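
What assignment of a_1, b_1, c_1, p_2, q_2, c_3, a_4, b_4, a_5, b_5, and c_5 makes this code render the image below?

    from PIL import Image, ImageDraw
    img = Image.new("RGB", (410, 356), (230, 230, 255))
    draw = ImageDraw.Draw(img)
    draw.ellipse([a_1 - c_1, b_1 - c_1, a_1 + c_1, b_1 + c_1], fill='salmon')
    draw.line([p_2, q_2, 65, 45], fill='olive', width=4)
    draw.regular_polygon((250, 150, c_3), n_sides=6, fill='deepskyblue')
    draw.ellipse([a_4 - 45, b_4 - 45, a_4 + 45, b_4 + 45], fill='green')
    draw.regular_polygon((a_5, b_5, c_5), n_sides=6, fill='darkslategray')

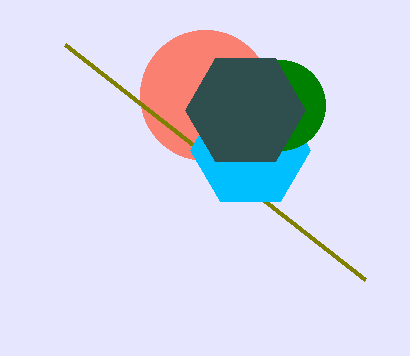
a_1 = 205, b_1 = 95, c_1 = 65, p_2 = 365, q_2 = 280, c_3 = 60, a_4 = 280, b_4 = 105, a_5 = 245, b_5 = 110, c_5 = 60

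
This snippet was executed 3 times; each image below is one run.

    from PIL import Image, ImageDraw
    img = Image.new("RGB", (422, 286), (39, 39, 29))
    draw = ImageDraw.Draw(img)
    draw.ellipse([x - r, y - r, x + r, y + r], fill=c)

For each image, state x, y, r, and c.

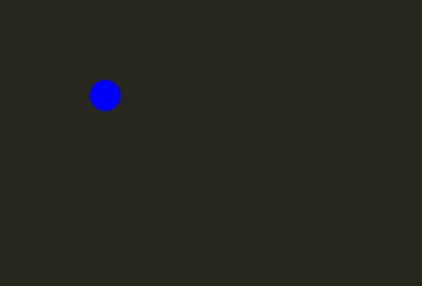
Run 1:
x = 105, y = 95, r = 15, c = 'blue'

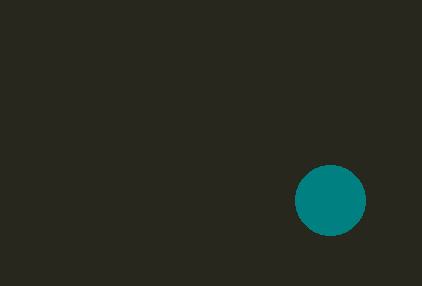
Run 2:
x = 330
y = 200
r = 35
c = 'teal'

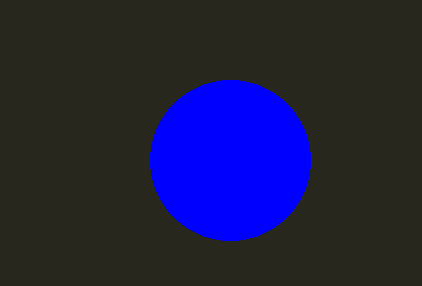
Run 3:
x = 230, y = 160, r = 80, c = 'blue'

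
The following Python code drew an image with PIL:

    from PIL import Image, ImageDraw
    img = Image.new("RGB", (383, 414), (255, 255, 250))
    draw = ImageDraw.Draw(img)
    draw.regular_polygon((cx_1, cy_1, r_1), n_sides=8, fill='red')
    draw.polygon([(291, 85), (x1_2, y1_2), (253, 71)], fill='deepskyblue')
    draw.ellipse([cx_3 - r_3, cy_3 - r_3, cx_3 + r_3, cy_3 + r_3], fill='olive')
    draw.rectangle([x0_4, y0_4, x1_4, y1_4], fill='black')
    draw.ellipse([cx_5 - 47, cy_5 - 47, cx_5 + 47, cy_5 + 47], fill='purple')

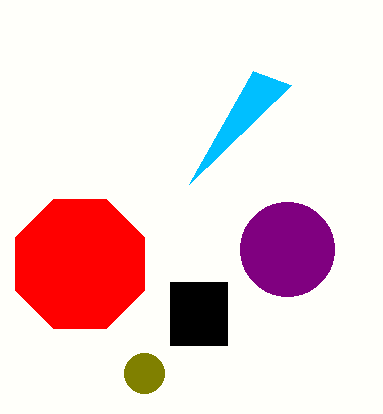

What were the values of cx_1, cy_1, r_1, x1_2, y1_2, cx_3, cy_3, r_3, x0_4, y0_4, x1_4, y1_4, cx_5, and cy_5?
cx_1 = 80, cy_1 = 264, r_1 = 70, x1_2 = 189, y1_2 = 184, cx_3 = 144, cy_3 = 373, r_3 = 20, x0_4 = 170, y0_4 = 282, x1_4 = 227, y1_4 = 345, cx_5 = 287, cy_5 = 249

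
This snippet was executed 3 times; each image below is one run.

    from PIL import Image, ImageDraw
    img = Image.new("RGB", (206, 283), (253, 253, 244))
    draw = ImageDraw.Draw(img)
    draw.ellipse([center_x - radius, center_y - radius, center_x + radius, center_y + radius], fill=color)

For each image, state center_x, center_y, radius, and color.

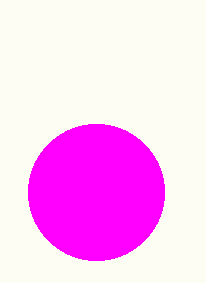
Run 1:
center_x = 96; center_y = 192; radius = 68; color = 'magenta'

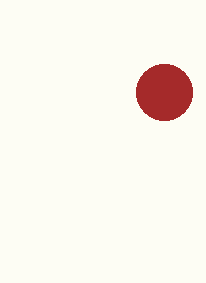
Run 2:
center_x = 164, center_y = 92, radius = 28, color = 'brown'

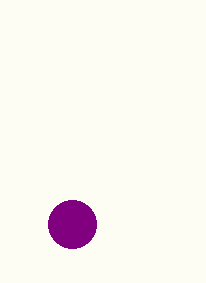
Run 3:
center_x = 72; center_y = 224; radius = 24; color = 'purple'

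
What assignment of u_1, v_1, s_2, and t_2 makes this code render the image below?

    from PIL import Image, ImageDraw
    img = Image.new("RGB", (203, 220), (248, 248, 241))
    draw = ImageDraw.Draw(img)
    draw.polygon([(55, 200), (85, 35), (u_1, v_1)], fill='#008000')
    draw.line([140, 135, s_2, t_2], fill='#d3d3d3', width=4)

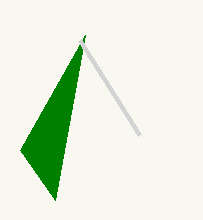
u_1 = 20
v_1 = 150
s_2 = 80
t_2 = 40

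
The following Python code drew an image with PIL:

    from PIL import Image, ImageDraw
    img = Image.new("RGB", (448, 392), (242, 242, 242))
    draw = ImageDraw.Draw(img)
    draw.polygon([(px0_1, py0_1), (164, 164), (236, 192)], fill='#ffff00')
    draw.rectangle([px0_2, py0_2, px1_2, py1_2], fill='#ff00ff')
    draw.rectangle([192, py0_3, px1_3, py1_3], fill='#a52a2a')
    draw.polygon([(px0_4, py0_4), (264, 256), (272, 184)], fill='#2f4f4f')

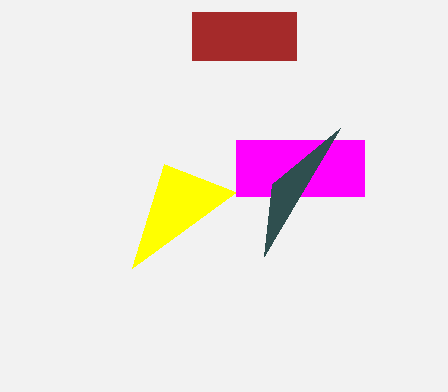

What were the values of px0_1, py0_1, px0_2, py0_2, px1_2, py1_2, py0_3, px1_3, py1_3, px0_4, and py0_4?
px0_1 = 132; py0_1 = 268; px0_2 = 236; py0_2 = 140; px1_2 = 364; py1_2 = 196; py0_3 = 12; px1_3 = 296; py1_3 = 60; px0_4 = 340; py0_4 = 128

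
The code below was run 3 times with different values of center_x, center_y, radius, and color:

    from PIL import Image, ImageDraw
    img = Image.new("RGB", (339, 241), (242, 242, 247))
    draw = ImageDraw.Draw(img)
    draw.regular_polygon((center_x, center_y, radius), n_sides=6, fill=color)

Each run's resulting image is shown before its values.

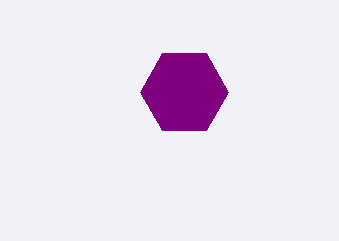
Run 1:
center_x = 184, center_y = 92, radius = 44, color = 'purple'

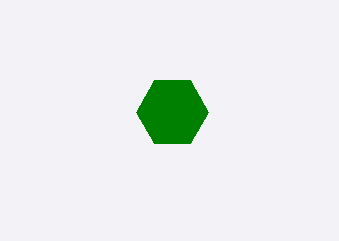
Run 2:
center_x = 172
center_y = 112
radius = 36
color = 'green'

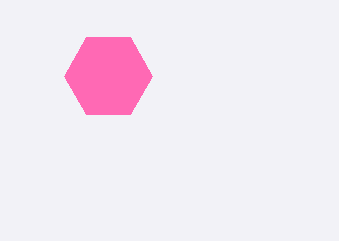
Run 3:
center_x = 108; center_y = 76; radius = 44; color = 'hotpink'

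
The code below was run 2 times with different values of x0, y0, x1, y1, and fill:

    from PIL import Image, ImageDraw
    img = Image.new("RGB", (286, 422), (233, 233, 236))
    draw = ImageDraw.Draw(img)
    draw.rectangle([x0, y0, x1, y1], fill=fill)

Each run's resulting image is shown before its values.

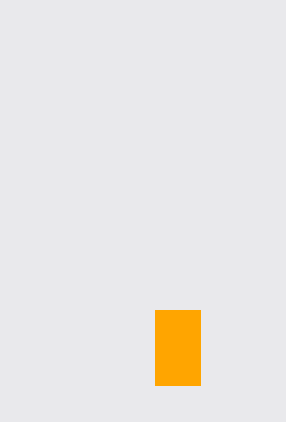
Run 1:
x0 = 155
y0 = 310
x1 = 200
y1 = 385
fill = 'orange'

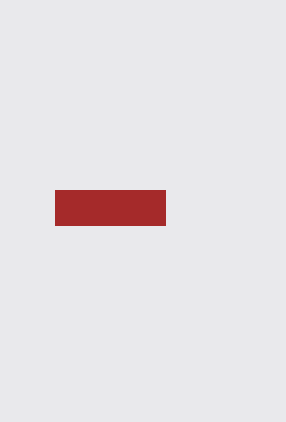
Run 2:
x0 = 55
y0 = 190
x1 = 165
y1 = 225
fill = 'brown'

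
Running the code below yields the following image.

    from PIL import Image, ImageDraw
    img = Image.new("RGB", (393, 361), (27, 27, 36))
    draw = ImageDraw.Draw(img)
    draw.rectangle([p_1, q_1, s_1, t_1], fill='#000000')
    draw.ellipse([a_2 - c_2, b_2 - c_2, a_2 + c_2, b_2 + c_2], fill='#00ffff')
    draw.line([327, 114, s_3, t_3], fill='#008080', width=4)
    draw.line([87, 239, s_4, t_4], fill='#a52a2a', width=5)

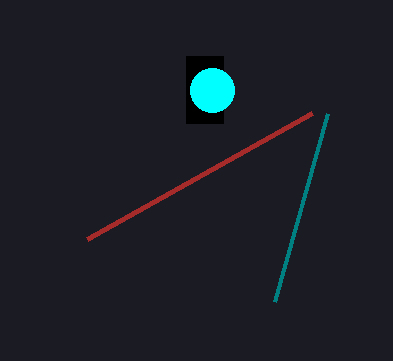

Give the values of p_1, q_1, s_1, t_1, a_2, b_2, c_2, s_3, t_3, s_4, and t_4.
p_1 = 186
q_1 = 56
s_1 = 223
t_1 = 123
a_2 = 212
b_2 = 90
c_2 = 22
s_3 = 274
t_3 = 302
s_4 = 312
t_4 = 113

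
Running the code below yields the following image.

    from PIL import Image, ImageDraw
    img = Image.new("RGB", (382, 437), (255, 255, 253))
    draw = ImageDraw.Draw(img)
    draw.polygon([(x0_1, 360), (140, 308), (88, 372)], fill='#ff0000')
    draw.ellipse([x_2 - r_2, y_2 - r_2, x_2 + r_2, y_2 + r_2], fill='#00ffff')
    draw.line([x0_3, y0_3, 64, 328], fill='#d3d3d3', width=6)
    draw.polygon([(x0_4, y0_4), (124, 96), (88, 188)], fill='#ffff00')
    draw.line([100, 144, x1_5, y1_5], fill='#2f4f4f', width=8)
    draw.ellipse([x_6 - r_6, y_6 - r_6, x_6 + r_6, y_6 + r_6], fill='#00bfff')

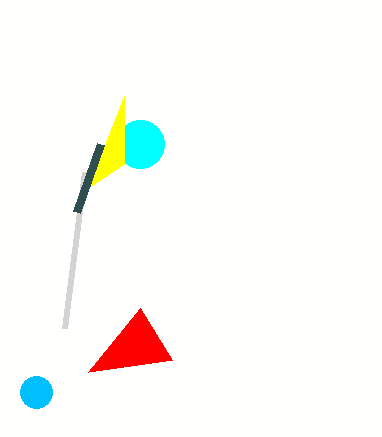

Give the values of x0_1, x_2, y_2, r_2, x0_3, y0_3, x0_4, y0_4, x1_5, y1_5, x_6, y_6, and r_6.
x0_1 = 172, x_2 = 140, y_2 = 144, r_2 = 24, x0_3 = 84, y0_3 = 172, x0_4 = 124, y0_4 = 164, x1_5 = 76, y1_5 = 212, x_6 = 36, y_6 = 392, r_6 = 16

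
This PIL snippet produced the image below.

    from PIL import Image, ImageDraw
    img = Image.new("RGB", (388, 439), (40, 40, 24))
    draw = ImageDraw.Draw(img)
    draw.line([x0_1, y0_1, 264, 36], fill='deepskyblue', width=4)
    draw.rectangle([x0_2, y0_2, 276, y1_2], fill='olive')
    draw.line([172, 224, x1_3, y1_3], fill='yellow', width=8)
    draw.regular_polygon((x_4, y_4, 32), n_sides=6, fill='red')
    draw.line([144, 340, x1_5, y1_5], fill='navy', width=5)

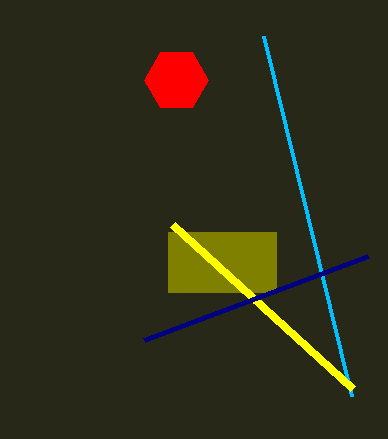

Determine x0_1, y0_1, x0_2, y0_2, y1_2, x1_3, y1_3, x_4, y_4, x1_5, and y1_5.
x0_1 = 352; y0_1 = 396; x0_2 = 168; y0_2 = 232; y1_2 = 292; x1_3 = 352; y1_3 = 388; x_4 = 176; y_4 = 80; x1_5 = 368; y1_5 = 256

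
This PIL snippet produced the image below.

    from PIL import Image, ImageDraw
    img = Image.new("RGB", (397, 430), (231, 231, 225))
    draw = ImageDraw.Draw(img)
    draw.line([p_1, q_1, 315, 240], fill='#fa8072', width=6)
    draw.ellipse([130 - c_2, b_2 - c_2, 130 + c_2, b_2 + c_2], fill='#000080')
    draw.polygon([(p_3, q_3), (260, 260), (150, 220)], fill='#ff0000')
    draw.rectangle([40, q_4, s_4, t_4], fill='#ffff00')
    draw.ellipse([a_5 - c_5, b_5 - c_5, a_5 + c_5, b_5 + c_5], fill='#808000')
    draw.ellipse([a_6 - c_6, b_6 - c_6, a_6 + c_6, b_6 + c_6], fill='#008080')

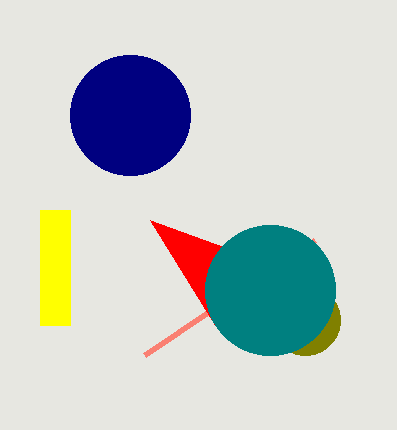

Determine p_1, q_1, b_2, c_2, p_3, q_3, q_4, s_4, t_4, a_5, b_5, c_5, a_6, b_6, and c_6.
p_1 = 145
q_1 = 355
b_2 = 115
c_2 = 60
p_3 = 215
q_3 = 325
q_4 = 210
s_4 = 70
t_4 = 325
a_5 = 305
b_5 = 320
c_5 = 35
a_6 = 270
b_6 = 290
c_6 = 65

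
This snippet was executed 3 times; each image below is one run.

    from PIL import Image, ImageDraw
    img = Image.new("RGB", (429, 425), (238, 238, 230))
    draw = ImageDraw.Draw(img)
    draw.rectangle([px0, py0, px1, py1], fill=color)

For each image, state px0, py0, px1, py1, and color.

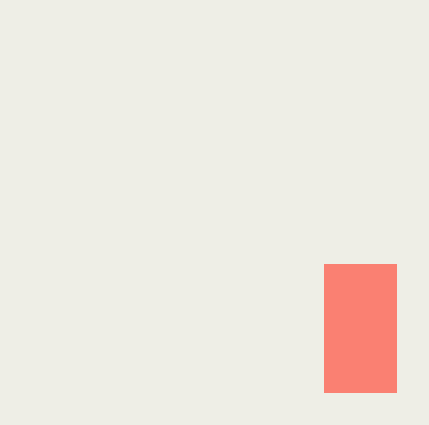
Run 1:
px0 = 324; py0 = 264; px1 = 396; py1 = 392; color = 'salmon'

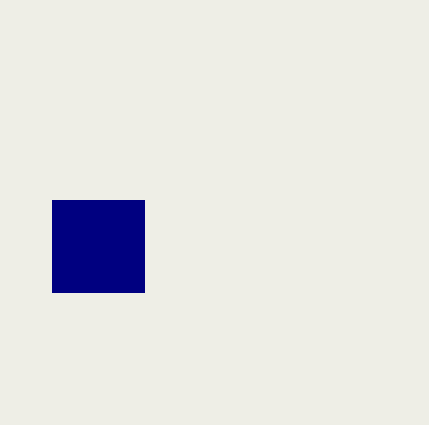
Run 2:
px0 = 52, py0 = 200, px1 = 144, py1 = 292, color = 'navy'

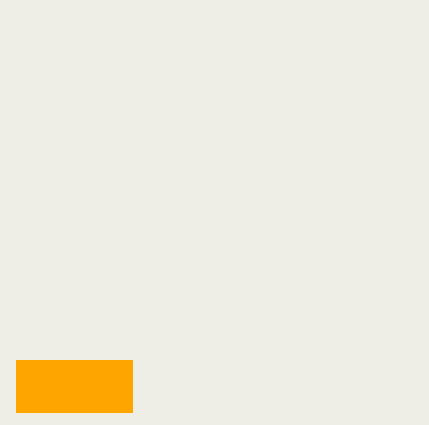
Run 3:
px0 = 16; py0 = 360; px1 = 132; py1 = 412; color = 'orange'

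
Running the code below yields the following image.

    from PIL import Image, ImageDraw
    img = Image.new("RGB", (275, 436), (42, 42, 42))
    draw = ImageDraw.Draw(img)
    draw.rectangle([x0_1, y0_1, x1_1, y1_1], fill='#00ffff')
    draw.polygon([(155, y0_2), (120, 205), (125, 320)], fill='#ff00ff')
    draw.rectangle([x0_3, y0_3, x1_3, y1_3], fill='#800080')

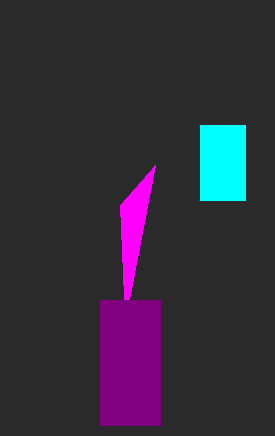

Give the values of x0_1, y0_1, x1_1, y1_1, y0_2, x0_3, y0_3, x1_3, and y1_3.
x0_1 = 200; y0_1 = 125; x1_1 = 245; y1_1 = 200; y0_2 = 165; x0_3 = 100; y0_3 = 300; x1_3 = 160; y1_3 = 425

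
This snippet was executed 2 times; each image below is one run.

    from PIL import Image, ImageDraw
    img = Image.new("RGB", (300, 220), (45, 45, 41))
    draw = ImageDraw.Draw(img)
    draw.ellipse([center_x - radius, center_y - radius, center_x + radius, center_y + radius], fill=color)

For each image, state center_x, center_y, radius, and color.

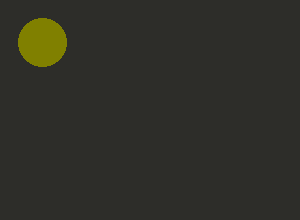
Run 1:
center_x = 42, center_y = 42, radius = 24, color = 'olive'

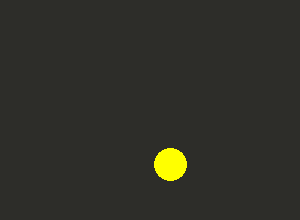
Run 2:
center_x = 170
center_y = 164
radius = 16
color = 'yellow'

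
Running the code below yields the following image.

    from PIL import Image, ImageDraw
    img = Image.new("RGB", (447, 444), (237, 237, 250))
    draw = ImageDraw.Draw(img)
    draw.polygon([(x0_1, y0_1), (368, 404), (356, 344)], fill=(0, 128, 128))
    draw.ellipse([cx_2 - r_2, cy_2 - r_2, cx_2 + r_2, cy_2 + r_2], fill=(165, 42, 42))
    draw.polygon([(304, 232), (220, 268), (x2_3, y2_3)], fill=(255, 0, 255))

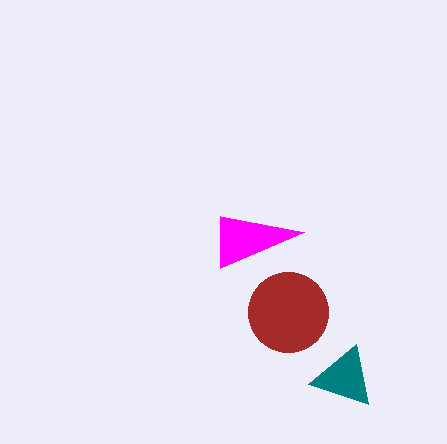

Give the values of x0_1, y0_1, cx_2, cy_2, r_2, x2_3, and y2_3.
x0_1 = 308
y0_1 = 384
cx_2 = 288
cy_2 = 312
r_2 = 40
x2_3 = 220
y2_3 = 216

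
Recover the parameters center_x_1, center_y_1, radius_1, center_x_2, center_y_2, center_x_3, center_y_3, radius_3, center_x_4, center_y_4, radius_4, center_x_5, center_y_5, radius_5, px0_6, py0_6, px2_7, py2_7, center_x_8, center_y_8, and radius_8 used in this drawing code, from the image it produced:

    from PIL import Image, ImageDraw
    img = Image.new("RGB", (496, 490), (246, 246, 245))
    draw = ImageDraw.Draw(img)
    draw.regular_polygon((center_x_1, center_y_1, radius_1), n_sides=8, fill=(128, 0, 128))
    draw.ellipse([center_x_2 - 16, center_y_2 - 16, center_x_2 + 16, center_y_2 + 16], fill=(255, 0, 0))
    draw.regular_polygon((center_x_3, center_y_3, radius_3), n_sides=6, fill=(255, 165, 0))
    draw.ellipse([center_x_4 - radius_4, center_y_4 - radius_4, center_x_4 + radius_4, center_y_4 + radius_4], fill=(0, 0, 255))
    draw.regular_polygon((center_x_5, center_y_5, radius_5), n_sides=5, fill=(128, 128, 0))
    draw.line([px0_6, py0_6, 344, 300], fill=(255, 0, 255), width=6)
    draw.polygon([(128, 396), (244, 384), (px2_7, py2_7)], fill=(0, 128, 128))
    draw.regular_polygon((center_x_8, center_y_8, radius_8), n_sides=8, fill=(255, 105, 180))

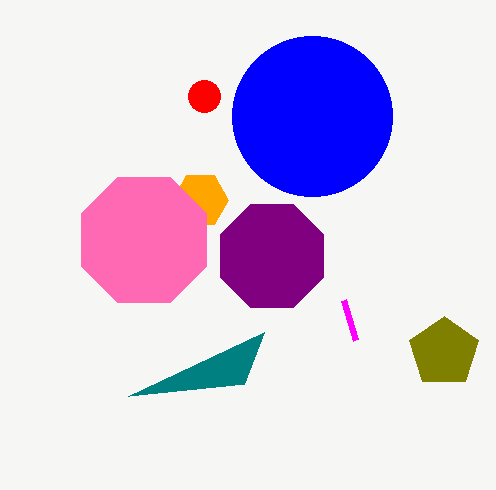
center_x_1 = 272, center_y_1 = 256, radius_1 = 56, center_x_2 = 204, center_y_2 = 96, center_x_3 = 200, center_y_3 = 200, radius_3 = 28, center_x_4 = 312, center_y_4 = 116, radius_4 = 80, center_x_5 = 444, center_y_5 = 352, radius_5 = 36, px0_6 = 356, py0_6 = 340, px2_7 = 264, py2_7 = 332, center_x_8 = 144, center_y_8 = 240, radius_8 = 68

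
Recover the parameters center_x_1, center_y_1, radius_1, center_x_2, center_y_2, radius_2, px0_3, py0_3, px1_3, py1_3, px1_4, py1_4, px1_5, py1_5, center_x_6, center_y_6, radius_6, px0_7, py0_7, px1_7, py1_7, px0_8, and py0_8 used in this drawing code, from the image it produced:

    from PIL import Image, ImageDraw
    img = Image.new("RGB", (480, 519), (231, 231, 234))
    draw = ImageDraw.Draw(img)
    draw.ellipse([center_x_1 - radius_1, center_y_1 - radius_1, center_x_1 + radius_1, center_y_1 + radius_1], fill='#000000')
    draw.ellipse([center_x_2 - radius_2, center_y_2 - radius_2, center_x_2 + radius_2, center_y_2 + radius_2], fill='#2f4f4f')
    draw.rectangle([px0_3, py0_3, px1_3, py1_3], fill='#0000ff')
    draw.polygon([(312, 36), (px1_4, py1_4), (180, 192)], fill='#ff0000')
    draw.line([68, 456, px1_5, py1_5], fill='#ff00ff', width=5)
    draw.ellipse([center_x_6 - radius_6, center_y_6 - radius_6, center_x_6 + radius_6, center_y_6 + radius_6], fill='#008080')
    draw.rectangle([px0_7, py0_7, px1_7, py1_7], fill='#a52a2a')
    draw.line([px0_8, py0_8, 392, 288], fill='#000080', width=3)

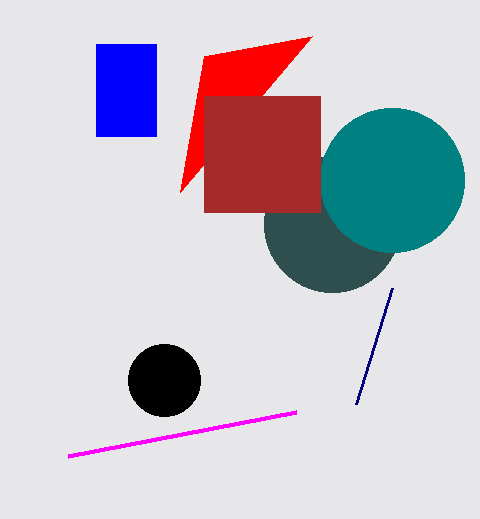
center_x_1 = 164
center_y_1 = 380
radius_1 = 36
center_x_2 = 332
center_y_2 = 224
radius_2 = 68
px0_3 = 96
py0_3 = 44
px1_3 = 156
py1_3 = 136
px1_4 = 204
py1_4 = 56
px1_5 = 296
py1_5 = 412
center_x_6 = 392
center_y_6 = 180
radius_6 = 72
px0_7 = 204
py0_7 = 96
px1_7 = 320
py1_7 = 212
px0_8 = 356
py0_8 = 404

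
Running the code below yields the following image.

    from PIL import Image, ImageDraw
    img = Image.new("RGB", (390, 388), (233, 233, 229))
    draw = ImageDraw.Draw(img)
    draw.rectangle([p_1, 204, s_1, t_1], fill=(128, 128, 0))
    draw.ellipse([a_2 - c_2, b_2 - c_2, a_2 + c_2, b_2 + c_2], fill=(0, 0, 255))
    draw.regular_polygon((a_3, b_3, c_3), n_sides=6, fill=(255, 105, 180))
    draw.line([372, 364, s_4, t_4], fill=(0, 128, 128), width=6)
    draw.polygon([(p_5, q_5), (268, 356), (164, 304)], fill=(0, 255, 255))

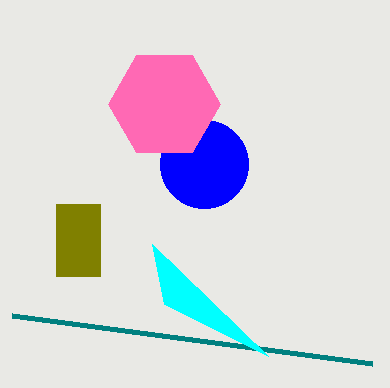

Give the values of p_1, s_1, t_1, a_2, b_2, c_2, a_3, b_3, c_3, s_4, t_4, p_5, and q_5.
p_1 = 56; s_1 = 100; t_1 = 276; a_2 = 204; b_2 = 164; c_2 = 44; a_3 = 164; b_3 = 104; c_3 = 56; s_4 = 12; t_4 = 316; p_5 = 152; q_5 = 244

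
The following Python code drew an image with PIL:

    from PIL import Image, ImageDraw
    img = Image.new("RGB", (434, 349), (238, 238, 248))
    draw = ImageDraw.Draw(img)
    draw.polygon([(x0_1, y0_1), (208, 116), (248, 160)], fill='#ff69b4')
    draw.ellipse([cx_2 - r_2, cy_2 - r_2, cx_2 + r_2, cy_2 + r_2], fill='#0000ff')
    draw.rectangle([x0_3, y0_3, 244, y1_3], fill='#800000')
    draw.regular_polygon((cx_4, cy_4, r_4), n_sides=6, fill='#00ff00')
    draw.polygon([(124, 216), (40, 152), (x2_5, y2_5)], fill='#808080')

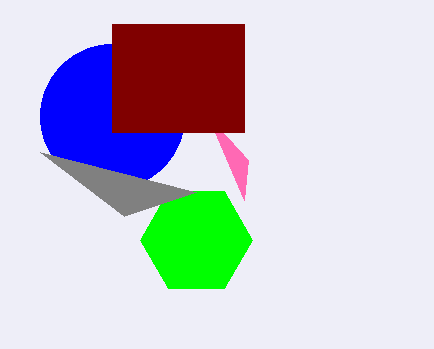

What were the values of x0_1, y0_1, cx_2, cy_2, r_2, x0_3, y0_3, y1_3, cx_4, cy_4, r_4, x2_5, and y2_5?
x0_1 = 244
y0_1 = 200
cx_2 = 112
cy_2 = 116
r_2 = 72
x0_3 = 112
y0_3 = 24
y1_3 = 132
cx_4 = 196
cy_4 = 240
r_4 = 56
x2_5 = 196
y2_5 = 192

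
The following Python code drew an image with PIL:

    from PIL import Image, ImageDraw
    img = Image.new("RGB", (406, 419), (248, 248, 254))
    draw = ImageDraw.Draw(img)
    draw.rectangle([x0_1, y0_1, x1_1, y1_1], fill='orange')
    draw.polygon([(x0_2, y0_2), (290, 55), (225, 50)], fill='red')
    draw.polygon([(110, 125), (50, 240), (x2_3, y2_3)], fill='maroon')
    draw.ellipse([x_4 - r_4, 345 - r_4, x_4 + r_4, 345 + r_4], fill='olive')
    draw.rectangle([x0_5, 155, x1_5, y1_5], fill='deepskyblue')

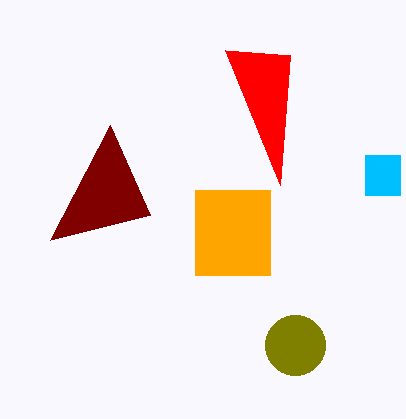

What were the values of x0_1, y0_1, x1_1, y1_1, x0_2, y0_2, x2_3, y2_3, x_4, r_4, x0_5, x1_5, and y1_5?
x0_1 = 195, y0_1 = 190, x1_1 = 270, y1_1 = 275, x0_2 = 280, y0_2 = 185, x2_3 = 150, y2_3 = 215, x_4 = 295, r_4 = 30, x0_5 = 365, x1_5 = 400, y1_5 = 195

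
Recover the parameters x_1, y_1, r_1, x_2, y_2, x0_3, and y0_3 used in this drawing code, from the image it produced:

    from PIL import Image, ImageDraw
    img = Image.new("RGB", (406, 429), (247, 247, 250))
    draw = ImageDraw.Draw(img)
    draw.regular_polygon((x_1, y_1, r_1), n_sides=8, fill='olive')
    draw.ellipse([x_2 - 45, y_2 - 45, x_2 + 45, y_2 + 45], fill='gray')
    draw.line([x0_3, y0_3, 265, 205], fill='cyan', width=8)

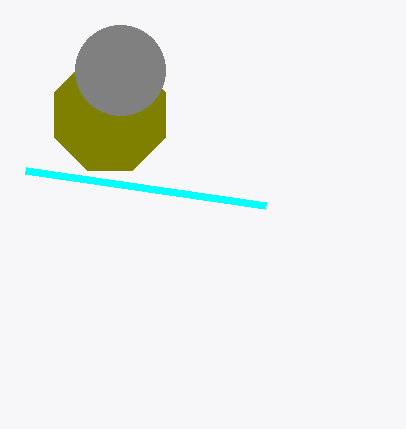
x_1 = 110
y_1 = 115
r_1 = 60
x_2 = 120
y_2 = 70
x0_3 = 25
y0_3 = 170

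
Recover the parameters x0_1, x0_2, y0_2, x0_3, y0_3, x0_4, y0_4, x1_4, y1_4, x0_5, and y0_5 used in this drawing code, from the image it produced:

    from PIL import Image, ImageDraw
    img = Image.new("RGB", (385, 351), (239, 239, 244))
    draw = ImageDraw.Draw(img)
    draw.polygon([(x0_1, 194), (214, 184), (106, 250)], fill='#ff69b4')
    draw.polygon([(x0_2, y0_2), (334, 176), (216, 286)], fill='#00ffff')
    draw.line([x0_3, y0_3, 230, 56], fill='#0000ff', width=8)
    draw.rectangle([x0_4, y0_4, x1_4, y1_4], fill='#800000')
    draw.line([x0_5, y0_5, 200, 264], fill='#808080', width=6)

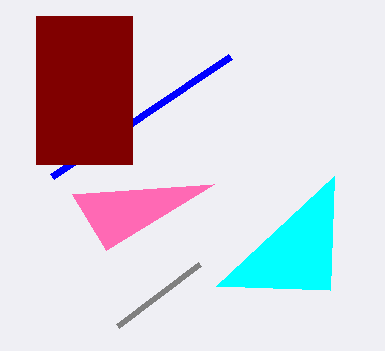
x0_1 = 72, x0_2 = 330, y0_2 = 290, x0_3 = 52, y0_3 = 176, x0_4 = 36, y0_4 = 16, x1_4 = 132, y1_4 = 164, x0_5 = 118, y0_5 = 326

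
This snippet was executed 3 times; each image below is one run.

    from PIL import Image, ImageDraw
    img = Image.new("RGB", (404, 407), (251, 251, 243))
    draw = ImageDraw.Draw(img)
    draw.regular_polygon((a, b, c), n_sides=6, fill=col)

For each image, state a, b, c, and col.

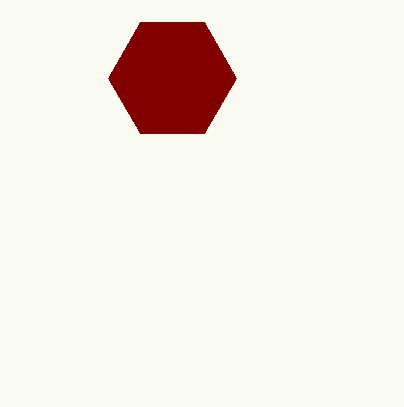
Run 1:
a = 172
b = 78
c = 64
col = 'maroon'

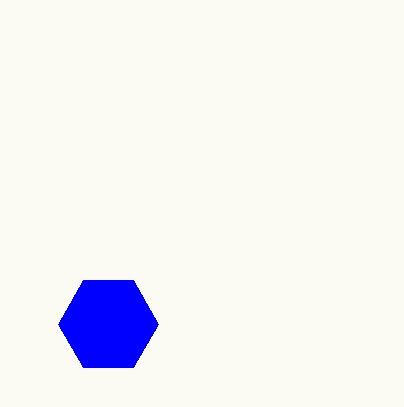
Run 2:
a = 108
b = 324
c = 50
col = 'blue'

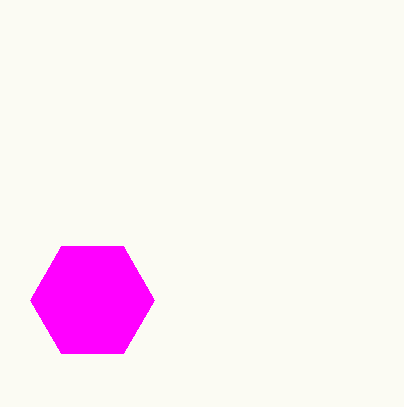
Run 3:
a = 92
b = 300
c = 62
col = 'magenta'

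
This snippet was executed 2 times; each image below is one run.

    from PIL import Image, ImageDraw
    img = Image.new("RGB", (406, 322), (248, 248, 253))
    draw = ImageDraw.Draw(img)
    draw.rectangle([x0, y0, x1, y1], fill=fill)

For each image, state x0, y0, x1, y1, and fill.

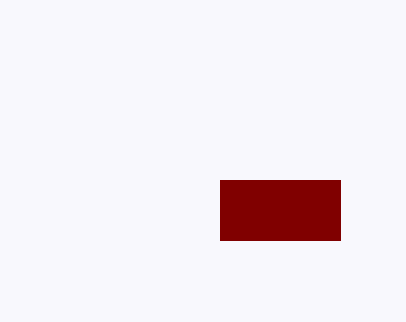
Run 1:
x0 = 220
y0 = 180
x1 = 340
y1 = 240
fill = 'maroon'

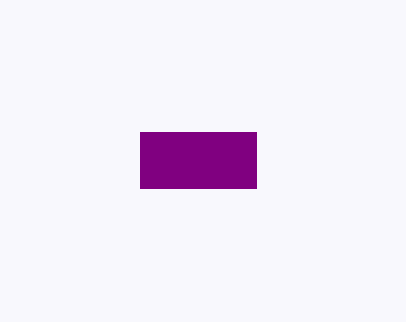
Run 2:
x0 = 140; y0 = 132; x1 = 256; y1 = 188; fill = 'purple'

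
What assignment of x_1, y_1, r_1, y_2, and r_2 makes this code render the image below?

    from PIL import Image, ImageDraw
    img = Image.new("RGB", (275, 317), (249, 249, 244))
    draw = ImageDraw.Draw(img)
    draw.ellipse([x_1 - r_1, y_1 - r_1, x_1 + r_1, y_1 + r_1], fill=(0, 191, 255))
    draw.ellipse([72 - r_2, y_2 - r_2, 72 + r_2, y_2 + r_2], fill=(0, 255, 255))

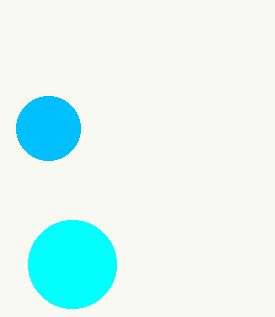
x_1 = 48; y_1 = 128; r_1 = 32; y_2 = 264; r_2 = 44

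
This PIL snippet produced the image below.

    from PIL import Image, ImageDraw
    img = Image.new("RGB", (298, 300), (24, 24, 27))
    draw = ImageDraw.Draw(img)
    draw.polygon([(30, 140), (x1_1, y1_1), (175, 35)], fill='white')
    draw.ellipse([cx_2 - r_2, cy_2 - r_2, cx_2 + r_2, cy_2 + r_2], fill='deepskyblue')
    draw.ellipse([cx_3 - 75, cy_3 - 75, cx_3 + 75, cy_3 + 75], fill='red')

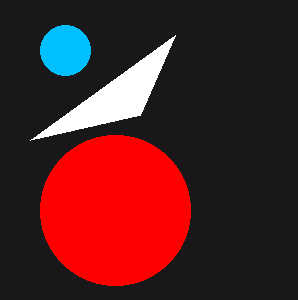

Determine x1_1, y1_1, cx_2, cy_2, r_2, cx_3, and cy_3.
x1_1 = 140; y1_1 = 115; cx_2 = 65; cy_2 = 50; r_2 = 25; cx_3 = 115; cy_3 = 210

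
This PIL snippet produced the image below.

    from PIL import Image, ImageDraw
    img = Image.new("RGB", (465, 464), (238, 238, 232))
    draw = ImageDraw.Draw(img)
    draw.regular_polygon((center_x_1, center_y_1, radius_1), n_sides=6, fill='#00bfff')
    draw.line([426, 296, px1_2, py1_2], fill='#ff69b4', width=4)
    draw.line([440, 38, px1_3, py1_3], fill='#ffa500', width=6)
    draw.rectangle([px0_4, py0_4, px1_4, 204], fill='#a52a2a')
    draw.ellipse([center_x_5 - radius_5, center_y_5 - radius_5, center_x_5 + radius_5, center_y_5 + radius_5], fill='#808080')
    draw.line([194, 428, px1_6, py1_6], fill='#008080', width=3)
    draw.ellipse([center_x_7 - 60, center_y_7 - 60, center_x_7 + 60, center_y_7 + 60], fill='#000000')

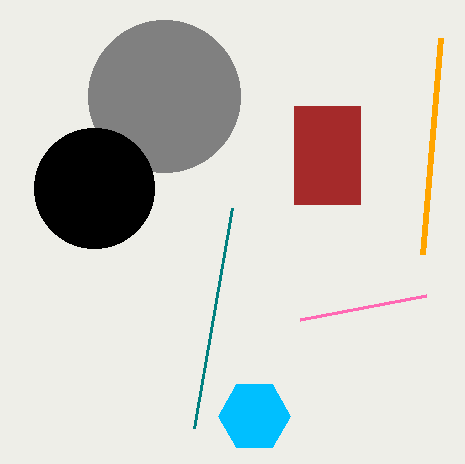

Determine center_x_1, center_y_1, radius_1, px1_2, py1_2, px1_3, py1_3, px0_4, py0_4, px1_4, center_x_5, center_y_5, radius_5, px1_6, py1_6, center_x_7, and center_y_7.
center_x_1 = 254; center_y_1 = 416; radius_1 = 36; px1_2 = 300; py1_2 = 320; px1_3 = 422; py1_3 = 254; px0_4 = 294; py0_4 = 106; px1_4 = 360; center_x_5 = 164; center_y_5 = 96; radius_5 = 76; px1_6 = 232; py1_6 = 208; center_x_7 = 94; center_y_7 = 188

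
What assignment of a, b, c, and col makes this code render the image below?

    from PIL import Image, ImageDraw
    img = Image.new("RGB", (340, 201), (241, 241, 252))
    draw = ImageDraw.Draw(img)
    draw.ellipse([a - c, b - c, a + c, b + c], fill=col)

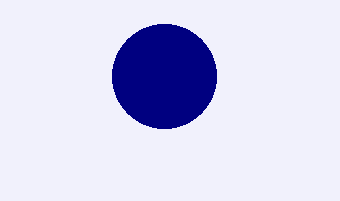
a = 164; b = 76; c = 52; col = 'navy'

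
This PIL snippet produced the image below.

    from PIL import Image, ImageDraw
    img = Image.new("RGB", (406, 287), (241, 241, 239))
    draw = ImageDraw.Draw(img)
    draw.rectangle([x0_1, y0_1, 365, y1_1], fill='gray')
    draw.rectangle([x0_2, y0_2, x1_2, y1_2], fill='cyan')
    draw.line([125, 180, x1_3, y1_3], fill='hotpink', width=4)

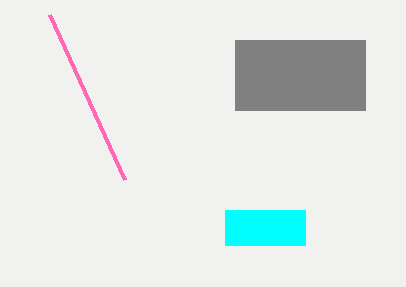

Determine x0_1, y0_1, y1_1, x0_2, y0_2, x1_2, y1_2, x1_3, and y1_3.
x0_1 = 235
y0_1 = 40
y1_1 = 110
x0_2 = 225
y0_2 = 210
x1_2 = 305
y1_2 = 245
x1_3 = 50
y1_3 = 15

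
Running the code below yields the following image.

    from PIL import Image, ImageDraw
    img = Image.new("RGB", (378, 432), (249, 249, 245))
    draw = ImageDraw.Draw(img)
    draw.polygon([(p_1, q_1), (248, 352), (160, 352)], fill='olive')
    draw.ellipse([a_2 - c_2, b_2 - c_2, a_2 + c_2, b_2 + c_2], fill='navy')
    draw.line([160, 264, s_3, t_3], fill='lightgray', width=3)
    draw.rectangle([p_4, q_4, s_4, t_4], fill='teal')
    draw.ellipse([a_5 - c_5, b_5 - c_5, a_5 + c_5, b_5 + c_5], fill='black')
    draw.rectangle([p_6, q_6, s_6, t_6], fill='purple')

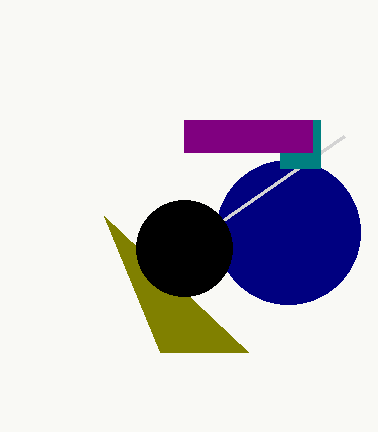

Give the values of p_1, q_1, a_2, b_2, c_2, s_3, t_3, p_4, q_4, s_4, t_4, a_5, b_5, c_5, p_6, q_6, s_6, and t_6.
p_1 = 104
q_1 = 216
a_2 = 288
b_2 = 232
c_2 = 72
s_3 = 344
t_3 = 136
p_4 = 280
q_4 = 120
s_4 = 320
t_4 = 168
a_5 = 184
b_5 = 248
c_5 = 48
p_6 = 184
q_6 = 120
s_6 = 312
t_6 = 152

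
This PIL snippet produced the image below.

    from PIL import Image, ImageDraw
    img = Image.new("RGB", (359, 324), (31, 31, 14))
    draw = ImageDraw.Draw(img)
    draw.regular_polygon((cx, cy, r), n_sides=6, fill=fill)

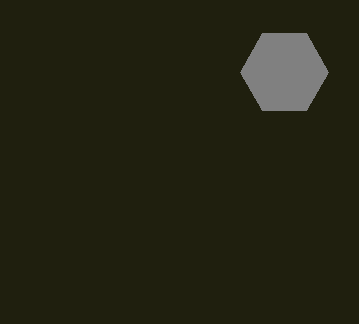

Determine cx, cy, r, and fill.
cx = 284, cy = 72, r = 44, fill = 'gray'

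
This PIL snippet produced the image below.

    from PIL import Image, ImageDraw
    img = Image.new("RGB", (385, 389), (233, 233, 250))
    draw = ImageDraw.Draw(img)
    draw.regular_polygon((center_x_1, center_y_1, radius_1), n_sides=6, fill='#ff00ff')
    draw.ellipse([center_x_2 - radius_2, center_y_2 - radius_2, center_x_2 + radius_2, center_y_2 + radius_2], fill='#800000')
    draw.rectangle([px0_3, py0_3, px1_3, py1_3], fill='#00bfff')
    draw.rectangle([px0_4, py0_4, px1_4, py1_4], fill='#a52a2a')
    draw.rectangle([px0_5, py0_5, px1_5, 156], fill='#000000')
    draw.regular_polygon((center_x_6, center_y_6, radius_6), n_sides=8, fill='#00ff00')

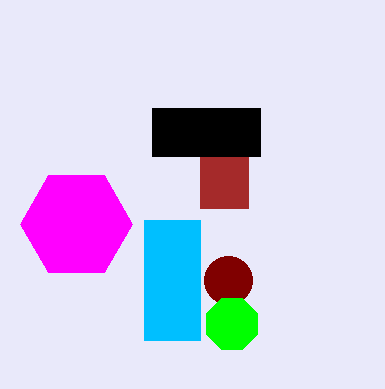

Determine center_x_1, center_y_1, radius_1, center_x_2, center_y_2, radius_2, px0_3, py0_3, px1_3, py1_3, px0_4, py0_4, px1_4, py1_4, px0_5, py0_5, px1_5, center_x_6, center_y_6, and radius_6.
center_x_1 = 76; center_y_1 = 224; radius_1 = 56; center_x_2 = 228; center_y_2 = 280; radius_2 = 24; px0_3 = 144; py0_3 = 220; px1_3 = 200; py1_3 = 340; px0_4 = 200; py0_4 = 108; px1_4 = 248; py1_4 = 208; px0_5 = 152; py0_5 = 108; px1_5 = 260; center_x_6 = 232; center_y_6 = 324; radius_6 = 28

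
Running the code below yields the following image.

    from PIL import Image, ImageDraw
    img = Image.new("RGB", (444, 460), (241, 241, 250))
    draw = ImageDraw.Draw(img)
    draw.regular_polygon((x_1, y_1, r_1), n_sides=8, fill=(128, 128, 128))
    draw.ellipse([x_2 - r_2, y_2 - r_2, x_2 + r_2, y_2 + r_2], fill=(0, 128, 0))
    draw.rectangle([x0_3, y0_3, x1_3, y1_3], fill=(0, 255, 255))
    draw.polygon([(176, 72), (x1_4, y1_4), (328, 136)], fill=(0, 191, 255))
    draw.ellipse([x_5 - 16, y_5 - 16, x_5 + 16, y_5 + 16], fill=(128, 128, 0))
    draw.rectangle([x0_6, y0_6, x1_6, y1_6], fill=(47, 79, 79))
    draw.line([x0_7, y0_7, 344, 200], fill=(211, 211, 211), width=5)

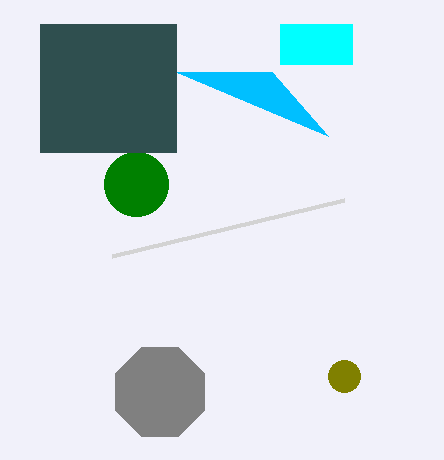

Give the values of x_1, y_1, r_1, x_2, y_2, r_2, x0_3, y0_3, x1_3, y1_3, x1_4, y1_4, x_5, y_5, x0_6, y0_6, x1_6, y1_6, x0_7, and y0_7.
x_1 = 160; y_1 = 392; r_1 = 48; x_2 = 136; y_2 = 184; r_2 = 32; x0_3 = 280; y0_3 = 24; x1_3 = 352; y1_3 = 64; x1_4 = 272; y1_4 = 72; x_5 = 344; y_5 = 376; x0_6 = 40; y0_6 = 24; x1_6 = 176; y1_6 = 152; x0_7 = 112; y0_7 = 256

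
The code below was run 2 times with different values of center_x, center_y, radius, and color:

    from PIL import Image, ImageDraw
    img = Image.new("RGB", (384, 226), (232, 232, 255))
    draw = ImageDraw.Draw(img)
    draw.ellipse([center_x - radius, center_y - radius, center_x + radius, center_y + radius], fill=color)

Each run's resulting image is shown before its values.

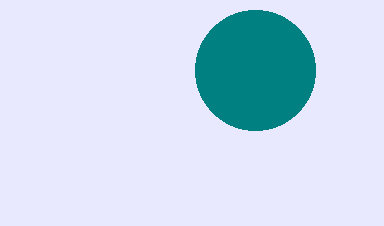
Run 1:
center_x = 255; center_y = 70; radius = 60; color = 'teal'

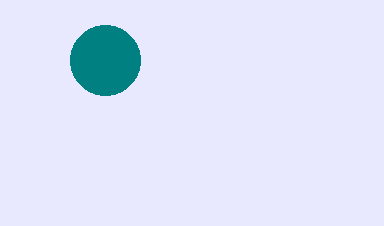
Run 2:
center_x = 105
center_y = 60
radius = 35
color = 'teal'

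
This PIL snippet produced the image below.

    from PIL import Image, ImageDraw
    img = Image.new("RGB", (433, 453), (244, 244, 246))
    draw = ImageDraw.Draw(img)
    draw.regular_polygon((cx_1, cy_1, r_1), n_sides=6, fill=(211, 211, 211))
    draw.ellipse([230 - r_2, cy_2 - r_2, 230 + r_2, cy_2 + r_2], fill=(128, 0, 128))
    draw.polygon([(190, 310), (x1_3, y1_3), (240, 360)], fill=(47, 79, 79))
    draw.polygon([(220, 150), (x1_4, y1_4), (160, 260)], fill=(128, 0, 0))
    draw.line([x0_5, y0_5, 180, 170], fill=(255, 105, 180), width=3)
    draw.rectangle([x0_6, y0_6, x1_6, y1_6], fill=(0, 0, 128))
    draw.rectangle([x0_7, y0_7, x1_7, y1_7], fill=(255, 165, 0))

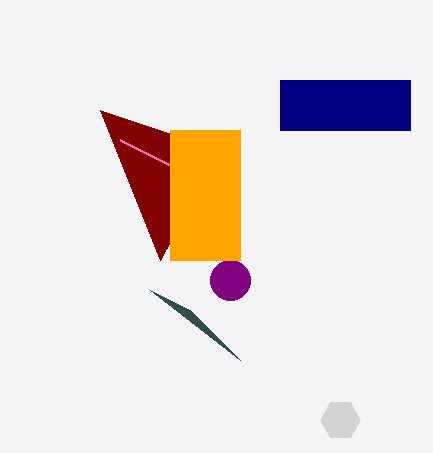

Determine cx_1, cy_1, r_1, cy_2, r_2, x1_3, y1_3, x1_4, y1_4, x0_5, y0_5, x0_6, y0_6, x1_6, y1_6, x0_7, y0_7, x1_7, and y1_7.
cx_1 = 340; cy_1 = 420; r_1 = 20; cy_2 = 280; r_2 = 20; x1_3 = 150; y1_3 = 290; x1_4 = 100; y1_4 = 110; x0_5 = 120; y0_5 = 140; x0_6 = 280; y0_6 = 80; x1_6 = 410; y1_6 = 130; x0_7 = 170; y0_7 = 130; x1_7 = 240; y1_7 = 260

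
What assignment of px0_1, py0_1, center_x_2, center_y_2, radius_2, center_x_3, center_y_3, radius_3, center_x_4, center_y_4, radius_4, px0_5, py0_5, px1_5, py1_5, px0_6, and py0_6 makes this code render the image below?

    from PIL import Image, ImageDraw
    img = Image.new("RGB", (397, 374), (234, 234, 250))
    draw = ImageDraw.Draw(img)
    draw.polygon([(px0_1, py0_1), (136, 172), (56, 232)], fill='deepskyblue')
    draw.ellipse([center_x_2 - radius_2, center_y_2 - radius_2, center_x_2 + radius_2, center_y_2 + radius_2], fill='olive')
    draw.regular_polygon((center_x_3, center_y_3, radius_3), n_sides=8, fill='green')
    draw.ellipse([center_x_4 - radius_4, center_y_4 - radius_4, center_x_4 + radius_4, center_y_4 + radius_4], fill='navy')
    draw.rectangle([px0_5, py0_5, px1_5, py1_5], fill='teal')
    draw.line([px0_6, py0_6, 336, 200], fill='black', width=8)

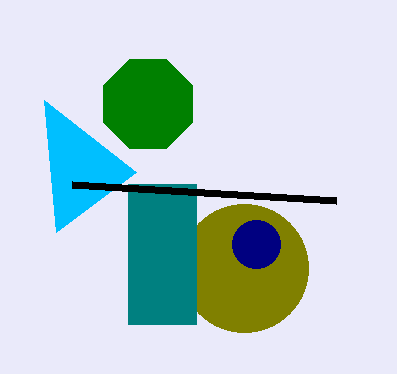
px0_1 = 44; py0_1 = 100; center_x_2 = 244; center_y_2 = 268; radius_2 = 64; center_x_3 = 148; center_y_3 = 104; radius_3 = 48; center_x_4 = 256; center_y_4 = 244; radius_4 = 24; px0_5 = 128; py0_5 = 184; px1_5 = 196; py1_5 = 324; px0_6 = 72; py0_6 = 184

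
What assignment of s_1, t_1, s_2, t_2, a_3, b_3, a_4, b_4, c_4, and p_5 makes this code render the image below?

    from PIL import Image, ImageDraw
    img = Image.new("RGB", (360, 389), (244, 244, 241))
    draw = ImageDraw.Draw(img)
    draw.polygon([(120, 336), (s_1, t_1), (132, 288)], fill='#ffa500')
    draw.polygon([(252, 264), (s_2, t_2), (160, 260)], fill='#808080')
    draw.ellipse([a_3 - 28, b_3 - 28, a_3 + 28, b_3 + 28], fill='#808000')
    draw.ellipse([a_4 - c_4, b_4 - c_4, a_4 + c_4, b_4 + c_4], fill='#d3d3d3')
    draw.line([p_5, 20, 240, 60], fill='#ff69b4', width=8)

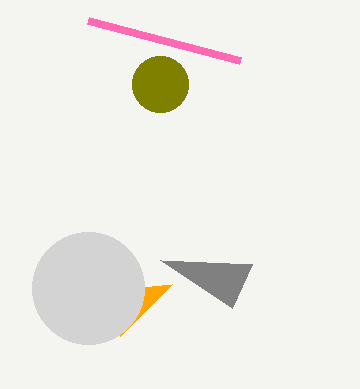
s_1 = 172, t_1 = 284, s_2 = 232, t_2 = 308, a_3 = 160, b_3 = 84, a_4 = 88, b_4 = 288, c_4 = 56, p_5 = 88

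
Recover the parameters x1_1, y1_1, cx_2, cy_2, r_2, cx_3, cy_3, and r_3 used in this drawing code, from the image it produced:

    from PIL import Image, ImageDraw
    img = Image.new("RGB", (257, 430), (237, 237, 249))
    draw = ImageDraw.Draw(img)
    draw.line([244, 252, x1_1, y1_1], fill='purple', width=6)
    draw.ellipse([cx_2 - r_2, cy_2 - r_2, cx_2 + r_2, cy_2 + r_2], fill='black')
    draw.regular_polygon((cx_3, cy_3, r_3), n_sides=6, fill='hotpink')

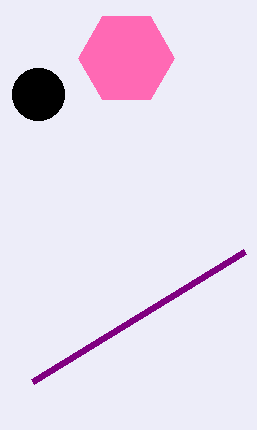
x1_1 = 32; y1_1 = 382; cx_2 = 38; cy_2 = 94; r_2 = 26; cx_3 = 126; cy_3 = 58; r_3 = 48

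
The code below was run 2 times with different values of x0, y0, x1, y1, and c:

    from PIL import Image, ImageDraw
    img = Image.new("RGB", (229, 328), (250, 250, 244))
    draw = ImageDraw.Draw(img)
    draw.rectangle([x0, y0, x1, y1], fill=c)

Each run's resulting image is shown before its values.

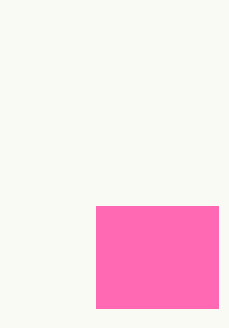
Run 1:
x0 = 96, y0 = 206, x1 = 218, y1 = 308, c = 'hotpink'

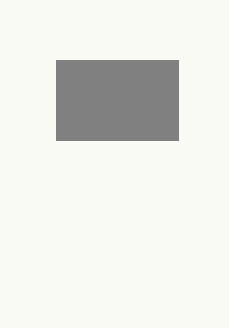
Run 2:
x0 = 56; y0 = 60; x1 = 178; y1 = 140; c = 'gray'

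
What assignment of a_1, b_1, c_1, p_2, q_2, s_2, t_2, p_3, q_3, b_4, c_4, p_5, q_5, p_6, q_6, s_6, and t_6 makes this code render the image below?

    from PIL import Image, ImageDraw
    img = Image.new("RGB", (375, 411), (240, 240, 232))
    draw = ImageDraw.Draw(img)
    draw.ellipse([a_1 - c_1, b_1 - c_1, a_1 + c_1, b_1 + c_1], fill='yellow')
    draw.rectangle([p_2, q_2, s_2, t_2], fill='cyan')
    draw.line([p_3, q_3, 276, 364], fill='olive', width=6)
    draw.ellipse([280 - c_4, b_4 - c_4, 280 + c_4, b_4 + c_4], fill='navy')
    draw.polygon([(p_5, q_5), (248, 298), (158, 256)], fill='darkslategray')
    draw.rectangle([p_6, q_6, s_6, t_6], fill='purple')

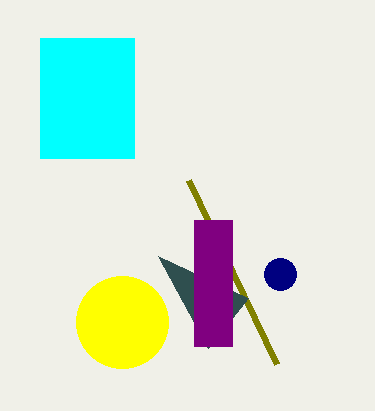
a_1 = 122; b_1 = 322; c_1 = 46; p_2 = 40; q_2 = 38; s_2 = 134; t_2 = 158; p_3 = 188; q_3 = 180; b_4 = 274; c_4 = 16; p_5 = 208; q_5 = 348; p_6 = 194; q_6 = 220; s_6 = 232; t_6 = 346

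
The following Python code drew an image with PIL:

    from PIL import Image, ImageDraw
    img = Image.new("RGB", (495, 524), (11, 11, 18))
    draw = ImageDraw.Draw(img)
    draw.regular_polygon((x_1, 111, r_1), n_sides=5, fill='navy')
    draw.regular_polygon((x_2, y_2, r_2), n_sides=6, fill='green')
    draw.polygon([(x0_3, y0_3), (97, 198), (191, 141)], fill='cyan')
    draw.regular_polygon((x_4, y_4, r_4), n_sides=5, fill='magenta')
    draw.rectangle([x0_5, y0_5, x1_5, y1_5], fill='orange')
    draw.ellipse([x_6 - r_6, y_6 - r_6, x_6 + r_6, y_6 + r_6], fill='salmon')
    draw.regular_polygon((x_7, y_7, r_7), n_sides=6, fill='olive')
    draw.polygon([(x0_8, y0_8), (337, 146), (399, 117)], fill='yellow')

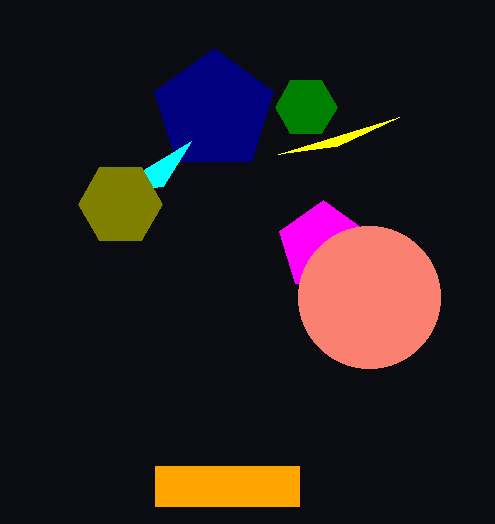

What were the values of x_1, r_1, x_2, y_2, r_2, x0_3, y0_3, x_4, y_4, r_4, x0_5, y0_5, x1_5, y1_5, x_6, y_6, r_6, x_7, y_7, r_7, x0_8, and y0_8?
x_1 = 214; r_1 = 63; x_2 = 306; y_2 = 107; r_2 = 31; x0_3 = 163; y0_3 = 186; x_4 = 323; y_4 = 246; r_4 = 46; x0_5 = 155; y0_5 = 466; x1_5 = 299; y1_5 = 506; x_6 = 369; y_6 = 297; r_6 = 71; x_7 = 120; y_7 = 204; r_7 = 42; x0_8 = 278; y0_8 = 154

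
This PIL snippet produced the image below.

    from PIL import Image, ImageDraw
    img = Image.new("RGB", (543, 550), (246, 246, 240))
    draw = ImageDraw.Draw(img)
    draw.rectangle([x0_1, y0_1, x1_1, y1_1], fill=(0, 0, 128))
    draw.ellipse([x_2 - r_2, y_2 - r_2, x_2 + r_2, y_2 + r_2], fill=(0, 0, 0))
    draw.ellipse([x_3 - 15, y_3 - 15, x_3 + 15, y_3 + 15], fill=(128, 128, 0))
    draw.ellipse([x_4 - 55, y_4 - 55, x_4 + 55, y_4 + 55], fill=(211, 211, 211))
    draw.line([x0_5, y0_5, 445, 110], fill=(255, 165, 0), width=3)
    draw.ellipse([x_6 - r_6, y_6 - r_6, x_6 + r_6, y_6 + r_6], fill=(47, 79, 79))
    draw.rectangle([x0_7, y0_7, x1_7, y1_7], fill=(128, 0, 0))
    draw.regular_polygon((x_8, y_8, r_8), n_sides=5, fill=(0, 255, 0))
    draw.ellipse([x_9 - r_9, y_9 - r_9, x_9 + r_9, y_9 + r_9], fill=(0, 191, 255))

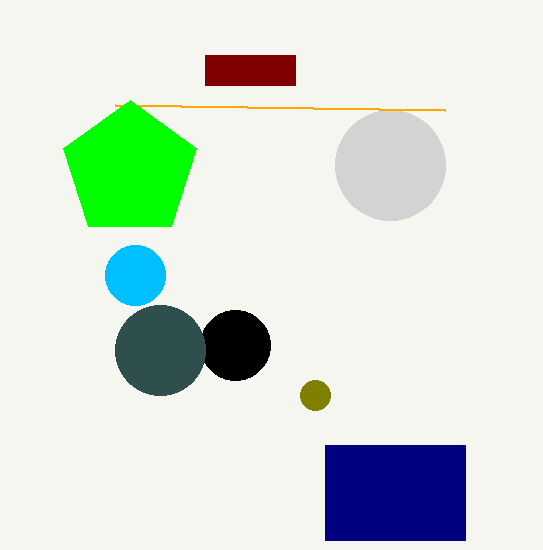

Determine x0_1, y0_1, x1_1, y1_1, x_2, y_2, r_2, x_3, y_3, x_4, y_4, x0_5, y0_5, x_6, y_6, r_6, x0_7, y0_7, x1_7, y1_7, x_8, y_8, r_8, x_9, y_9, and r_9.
x0_1 = 325; y0_1 = 445; x1_1 = 465; y1_1 = 540; x_2 = 235; y_2 = 345; r_2 = 35; x_3 = 315; y_3 = 395; x_4 = 390; y_4 = 165; x0_5 = 115; y0_5 = 105; x_6 = 160; y_6 = 350; r_6 = 45; x0_7 = 205; y0_7 = 55; x1_7 = 295; y1_7 = 85; x_8 = 130; y_8 = 170; r_8 = 70; x_9 = 135; y_9 = 275; r_9 = 30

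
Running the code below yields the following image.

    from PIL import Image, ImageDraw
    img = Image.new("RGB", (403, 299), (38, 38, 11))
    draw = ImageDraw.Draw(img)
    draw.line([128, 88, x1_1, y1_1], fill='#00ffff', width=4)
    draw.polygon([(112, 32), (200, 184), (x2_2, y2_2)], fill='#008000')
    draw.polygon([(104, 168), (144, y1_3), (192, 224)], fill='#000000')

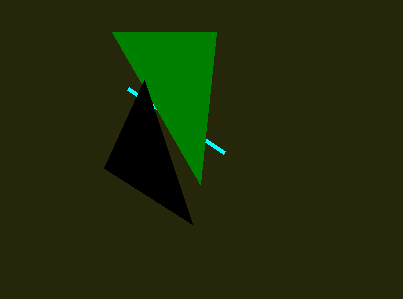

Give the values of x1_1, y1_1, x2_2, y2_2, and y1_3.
x1_1 = 224; y1_1 = 152; x2_2 = 216; y2_2 = 32; y1_3 = 80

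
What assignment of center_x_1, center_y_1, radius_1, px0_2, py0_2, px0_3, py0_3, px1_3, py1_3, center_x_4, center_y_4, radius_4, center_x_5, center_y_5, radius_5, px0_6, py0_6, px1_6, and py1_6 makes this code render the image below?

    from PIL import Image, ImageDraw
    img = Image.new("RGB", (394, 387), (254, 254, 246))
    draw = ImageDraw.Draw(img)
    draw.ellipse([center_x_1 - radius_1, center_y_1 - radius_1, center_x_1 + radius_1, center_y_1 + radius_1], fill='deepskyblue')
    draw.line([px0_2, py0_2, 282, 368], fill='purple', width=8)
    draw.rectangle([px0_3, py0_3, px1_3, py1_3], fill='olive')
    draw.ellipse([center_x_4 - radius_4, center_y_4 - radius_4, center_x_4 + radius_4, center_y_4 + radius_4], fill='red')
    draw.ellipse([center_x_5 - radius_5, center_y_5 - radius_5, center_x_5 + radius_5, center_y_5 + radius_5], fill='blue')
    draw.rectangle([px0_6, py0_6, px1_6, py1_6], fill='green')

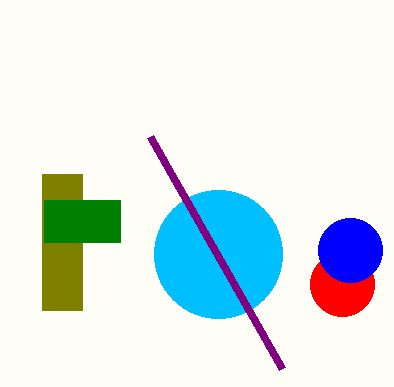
center_x_1 = 218; center_y_1 = 254; radius_1 = 64; px0_2 = 150; py0_2 = 136; px0_3 = 42; py0_3 = 174; px1_3 = 82; py1_3 = 310; center_x_4 = 342; center_y_4 = 284; radius_4 = 32; center_x_5 = 350; center_y_5 = 250; radius_5 = 32; px0_6 = 44; py0_6 = 200; px1_6 = 120; py1_6 = 242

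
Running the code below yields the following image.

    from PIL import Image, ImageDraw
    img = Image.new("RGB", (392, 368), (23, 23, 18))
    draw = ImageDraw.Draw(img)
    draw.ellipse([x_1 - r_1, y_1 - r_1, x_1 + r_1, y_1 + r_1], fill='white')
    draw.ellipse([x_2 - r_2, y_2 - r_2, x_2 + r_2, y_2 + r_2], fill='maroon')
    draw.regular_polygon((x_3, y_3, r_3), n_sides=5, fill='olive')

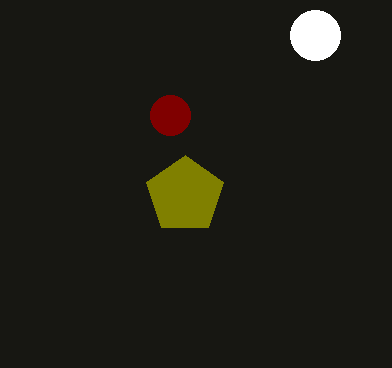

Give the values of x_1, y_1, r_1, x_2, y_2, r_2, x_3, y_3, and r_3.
x_1 = 315; y_1 = 35; r_1 = 25; x_2 = 170; y_2 = 115; r_2 = 20; x_3 = 185; y_3 = 195; r_3 = 40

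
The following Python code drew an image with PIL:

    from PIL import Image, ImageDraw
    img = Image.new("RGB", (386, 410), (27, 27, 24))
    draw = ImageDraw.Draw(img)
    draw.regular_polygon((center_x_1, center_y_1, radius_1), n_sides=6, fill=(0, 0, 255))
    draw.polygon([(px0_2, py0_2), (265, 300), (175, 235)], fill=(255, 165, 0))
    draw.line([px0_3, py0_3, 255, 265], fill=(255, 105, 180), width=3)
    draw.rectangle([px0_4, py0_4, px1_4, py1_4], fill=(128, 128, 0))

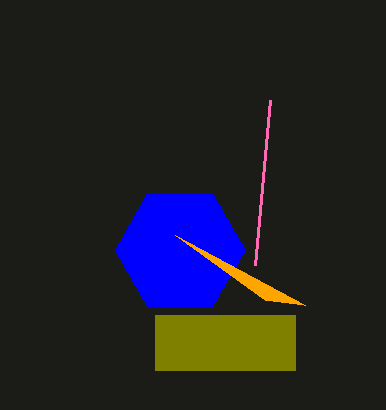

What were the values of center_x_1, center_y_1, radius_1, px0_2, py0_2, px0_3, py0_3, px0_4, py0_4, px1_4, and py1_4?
center_x_1 = 180
center_y_1 = 250
radius_1 = 65
px0_2 = 305
py0_2 = 305
px0_3 = 270
py0_3 = 100
px0_4 = 155
py0_4 = 315
px1_4 = 295
py1_4 = 370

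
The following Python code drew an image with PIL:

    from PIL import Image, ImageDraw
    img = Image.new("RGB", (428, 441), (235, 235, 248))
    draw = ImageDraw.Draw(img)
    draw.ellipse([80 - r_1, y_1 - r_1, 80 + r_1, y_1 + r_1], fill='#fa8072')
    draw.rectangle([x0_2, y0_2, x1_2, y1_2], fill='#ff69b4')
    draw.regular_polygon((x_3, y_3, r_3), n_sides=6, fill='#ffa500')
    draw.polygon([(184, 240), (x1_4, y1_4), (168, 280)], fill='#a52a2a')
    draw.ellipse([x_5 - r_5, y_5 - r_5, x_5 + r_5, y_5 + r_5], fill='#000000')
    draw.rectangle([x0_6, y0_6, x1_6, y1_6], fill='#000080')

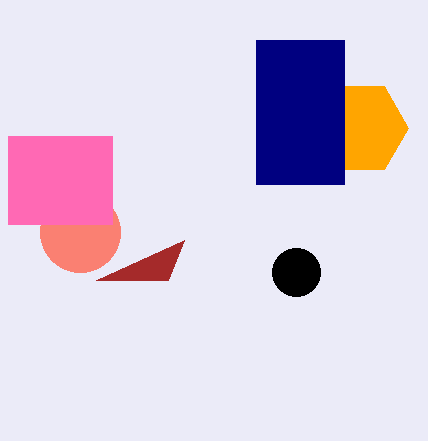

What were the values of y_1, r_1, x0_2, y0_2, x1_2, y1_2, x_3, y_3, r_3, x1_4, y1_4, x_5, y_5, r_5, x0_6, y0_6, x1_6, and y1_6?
y_1 = 232; r_1 = 40; x0_2 = 8; y0_2 = 136; x1_2 = 112; y1_2 = 224; x_3 = 360; y_3 = 128; r_3 = 48; x1_4 = 96; y1_4 = 280; x_5 = 296; y_5 = 272; r_5 = 24; x0_6 = 256; y0_6 = 40; x1_6 = 344; y1_6 = 184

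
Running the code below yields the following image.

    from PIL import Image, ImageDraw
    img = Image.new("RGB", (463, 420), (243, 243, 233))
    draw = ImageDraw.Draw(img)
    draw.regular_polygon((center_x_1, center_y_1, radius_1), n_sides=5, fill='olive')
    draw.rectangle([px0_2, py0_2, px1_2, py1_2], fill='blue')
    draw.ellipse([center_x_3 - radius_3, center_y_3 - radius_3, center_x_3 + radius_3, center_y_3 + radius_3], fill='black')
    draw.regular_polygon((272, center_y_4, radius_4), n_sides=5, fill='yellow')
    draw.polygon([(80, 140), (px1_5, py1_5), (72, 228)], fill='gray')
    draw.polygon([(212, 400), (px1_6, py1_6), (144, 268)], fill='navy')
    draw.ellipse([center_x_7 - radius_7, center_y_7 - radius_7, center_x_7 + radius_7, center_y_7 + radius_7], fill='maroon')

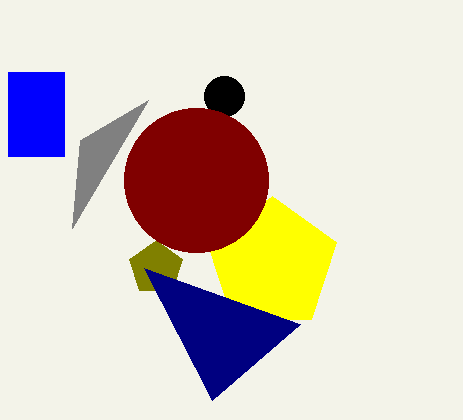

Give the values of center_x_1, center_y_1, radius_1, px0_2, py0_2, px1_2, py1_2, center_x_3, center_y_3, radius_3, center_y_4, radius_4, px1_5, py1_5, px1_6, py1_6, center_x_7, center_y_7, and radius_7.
center_x_1 = 156; center_y_1 = 268; radius_1 = 28; px0_2 = 8; py0_2 = 72; px1_2 = 64; py1_2 = 156; center_x_3 = 224; center_y_3 = 96; radius_3 = 20; center_y_4 = 264; radius_4 = 68; px1_5 = 148; py1_5 = 100; px1_6 = 300; py1_6 = 324; center_x_7 = 196; center_y_7 = 180; radius_7 = 72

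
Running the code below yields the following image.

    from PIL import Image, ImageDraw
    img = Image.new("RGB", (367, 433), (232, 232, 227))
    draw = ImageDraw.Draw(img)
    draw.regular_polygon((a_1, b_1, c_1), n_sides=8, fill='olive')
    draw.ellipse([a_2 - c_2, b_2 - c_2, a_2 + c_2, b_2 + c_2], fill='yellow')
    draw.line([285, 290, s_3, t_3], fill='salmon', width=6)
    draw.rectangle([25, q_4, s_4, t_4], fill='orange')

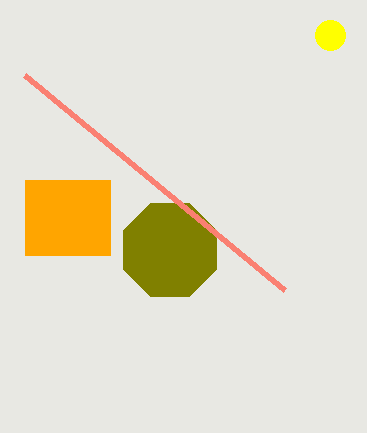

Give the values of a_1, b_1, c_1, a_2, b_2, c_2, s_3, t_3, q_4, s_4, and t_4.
a_1 = 170; b_1 = 250; c_1 = 50; a_2 = 330; b_2 = 35; c_2 = 15; s_3 = 25; t_3 = 75; q_4 = 180; s_4 = 110; t_4 = 255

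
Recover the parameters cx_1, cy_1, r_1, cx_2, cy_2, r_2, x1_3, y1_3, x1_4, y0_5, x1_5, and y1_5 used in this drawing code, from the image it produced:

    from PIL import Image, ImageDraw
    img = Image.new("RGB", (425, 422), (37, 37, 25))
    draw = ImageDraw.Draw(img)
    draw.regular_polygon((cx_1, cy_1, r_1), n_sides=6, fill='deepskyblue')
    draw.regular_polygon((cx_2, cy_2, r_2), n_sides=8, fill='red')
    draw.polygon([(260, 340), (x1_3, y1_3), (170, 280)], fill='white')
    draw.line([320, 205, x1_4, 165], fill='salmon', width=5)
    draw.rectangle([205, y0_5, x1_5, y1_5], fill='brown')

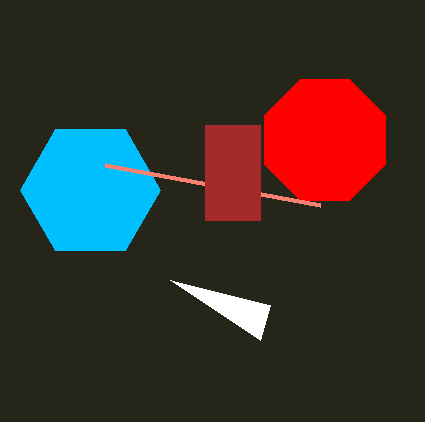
cx_1 = 90, cy_1 = 190, r_1 = 70, cx_2 = 325, cy_2 = 140, r_2 = 65, x1_3 = 270, y1_3 = 305, x1_4 = 105, y0_5 = 125, x1_5 = 260, y1_5 = 220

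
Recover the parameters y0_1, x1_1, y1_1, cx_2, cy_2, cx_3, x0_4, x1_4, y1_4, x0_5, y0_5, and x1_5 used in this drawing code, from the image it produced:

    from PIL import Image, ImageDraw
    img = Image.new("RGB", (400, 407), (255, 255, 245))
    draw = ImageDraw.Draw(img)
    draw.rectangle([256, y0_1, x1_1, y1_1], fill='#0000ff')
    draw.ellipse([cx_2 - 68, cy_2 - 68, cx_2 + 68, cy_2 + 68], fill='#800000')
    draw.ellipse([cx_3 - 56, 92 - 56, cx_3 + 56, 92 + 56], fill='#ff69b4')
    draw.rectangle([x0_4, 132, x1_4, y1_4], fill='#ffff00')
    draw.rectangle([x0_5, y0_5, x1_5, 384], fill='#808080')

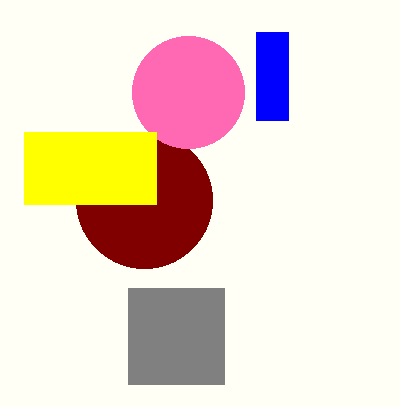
y0_1 = 32
x1_1 = 288
y1_1 = 120
cx_2 = 144
cy_2 = 200
cx_3 = 188
x0_4 = 24
x1_4 = 156
y1_4 = 204
x0_5 = 128
y0_5 = 288
x1_5 = 224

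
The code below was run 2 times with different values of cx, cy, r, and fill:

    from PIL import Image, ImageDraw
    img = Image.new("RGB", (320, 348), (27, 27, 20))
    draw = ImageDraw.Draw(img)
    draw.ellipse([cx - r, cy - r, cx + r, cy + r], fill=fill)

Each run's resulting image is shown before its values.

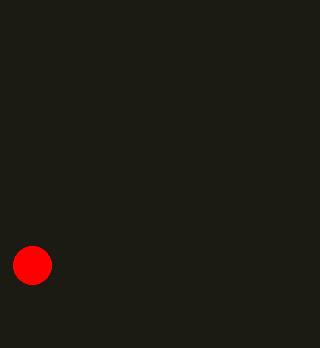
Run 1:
cx = 32
cy = 265
r = 19
fill = 'red'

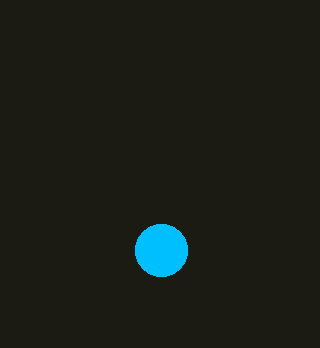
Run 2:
cx = 161; cy = 250; r = 26; fill = 'deepskyblue'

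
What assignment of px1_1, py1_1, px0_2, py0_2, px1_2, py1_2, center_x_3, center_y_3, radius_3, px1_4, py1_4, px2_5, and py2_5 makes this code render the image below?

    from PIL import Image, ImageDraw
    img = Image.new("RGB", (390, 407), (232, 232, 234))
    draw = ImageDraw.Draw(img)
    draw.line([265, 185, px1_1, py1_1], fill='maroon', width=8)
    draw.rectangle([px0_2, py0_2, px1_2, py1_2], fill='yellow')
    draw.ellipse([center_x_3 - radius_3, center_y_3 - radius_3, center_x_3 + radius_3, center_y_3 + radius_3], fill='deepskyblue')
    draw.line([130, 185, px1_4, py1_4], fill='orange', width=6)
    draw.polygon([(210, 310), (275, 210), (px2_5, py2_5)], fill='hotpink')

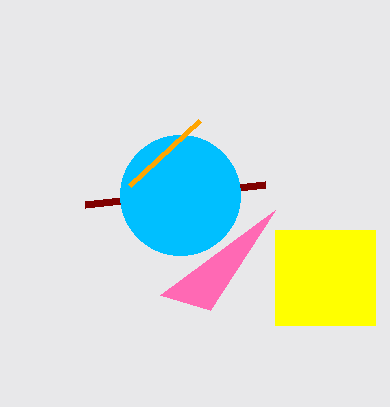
px1_1 = 85
py1_1 = 205
px0_2 = 275
py0_2 = 230
px1_2 = 375
py1_2 = 325
center_x_3 = 180
center_y_3 = 195
radius_3 = 60
px1_4 = 200
py1_4 = 120
px2_5 = 160
py2_5 = 295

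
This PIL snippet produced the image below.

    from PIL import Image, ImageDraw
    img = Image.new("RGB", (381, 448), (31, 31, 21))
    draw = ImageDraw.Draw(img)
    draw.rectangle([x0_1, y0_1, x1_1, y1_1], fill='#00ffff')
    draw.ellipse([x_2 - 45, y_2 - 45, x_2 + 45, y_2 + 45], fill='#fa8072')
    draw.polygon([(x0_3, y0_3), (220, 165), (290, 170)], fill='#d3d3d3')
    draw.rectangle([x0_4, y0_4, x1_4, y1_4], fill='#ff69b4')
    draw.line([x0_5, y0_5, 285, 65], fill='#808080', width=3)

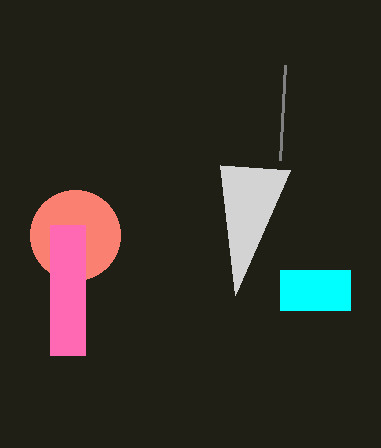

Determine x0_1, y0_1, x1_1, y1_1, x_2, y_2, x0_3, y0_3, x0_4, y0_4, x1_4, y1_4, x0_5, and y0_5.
x0_1 = 280
y0_1 = 270
x1_1 = 350
y1_1 = 310
x_2 = 75
y_2 = 235
x0_3 = 235
y0_3 = 295
x0_4 = 50
y0_4 = 225
x1_4 = 85
y1_4 = 355
x0_5 = 280
y0_5 = 160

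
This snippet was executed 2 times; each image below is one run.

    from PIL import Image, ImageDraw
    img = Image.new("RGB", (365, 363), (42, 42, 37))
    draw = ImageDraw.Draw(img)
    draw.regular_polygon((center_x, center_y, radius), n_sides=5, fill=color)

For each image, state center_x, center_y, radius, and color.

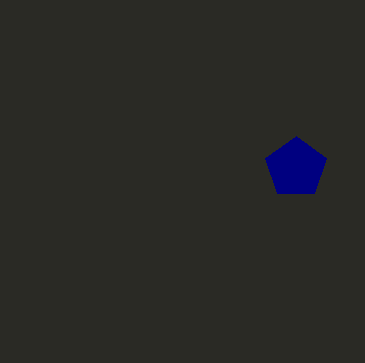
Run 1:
center_x = 296; center_y = 168; radius = 32; color = 'navy'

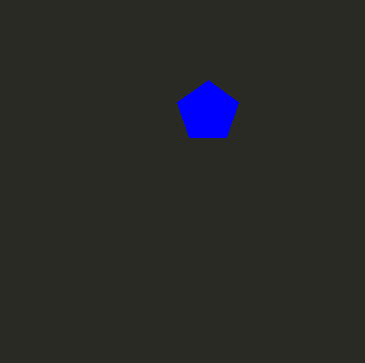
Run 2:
center_x = 208
center_y = 112
radius = 32
color = 'blue'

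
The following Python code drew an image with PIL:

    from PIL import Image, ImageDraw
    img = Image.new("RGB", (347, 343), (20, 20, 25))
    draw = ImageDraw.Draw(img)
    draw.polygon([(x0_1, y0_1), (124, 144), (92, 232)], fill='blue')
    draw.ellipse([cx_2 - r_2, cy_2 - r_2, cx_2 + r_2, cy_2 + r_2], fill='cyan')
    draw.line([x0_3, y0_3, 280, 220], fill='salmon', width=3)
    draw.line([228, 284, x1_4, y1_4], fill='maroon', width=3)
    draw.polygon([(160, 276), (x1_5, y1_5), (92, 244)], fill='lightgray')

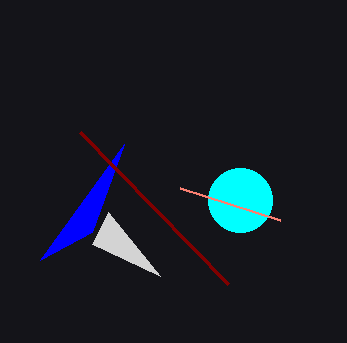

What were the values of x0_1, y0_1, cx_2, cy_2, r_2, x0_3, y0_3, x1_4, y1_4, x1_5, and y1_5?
x0_1 = 40, y0_1 = 260, cx_2 = 240, cy_2 = 200, r_2 = 32, x0_3 = 180, y0_3 = 188, x1_4 = 80, y1_4 = 132, x1_5 = 108, y1_5 = 212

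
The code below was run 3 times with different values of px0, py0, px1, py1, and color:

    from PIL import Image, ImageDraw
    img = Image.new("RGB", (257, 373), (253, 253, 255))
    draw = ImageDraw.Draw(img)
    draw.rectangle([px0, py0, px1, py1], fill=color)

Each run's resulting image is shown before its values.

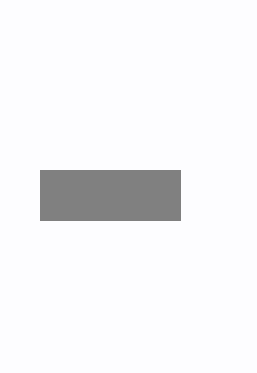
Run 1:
px0 = 40
py0 = 170
px1 = 180
py1 = 220
color = 'gray'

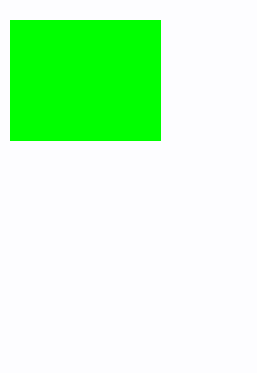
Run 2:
px0 = 10; py0 = 20; px1 = 160; py1 = 140; color = 'lime'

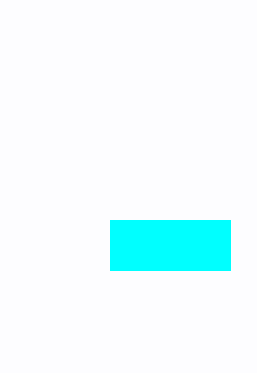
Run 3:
px0 = 110; py0 = 220; px1 = 230; py1 = 270; color = 'cyan'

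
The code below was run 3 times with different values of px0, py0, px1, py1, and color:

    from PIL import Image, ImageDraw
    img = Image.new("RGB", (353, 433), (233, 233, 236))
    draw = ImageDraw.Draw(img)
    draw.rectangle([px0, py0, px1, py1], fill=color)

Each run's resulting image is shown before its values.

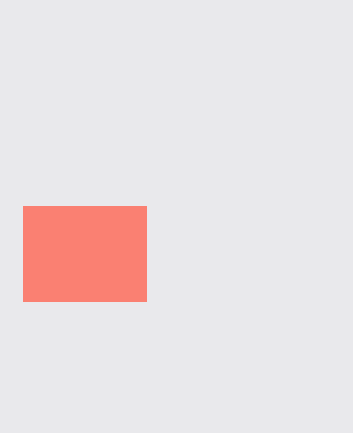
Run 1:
px0 = 23; py0 = 206; px1 = 146; py1 = 301; color = 'salmon'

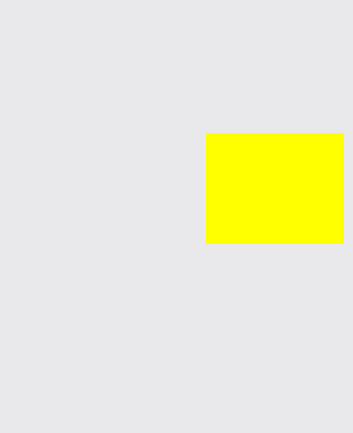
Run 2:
px0 = 206
py0 = 133
px1 = 343
py1 = 243
color = 'yellow'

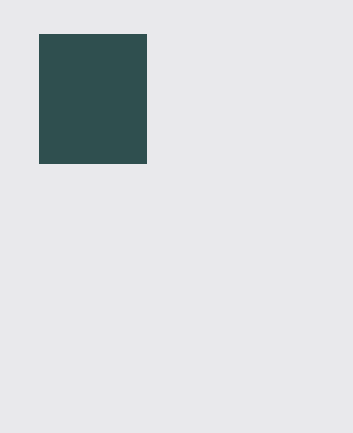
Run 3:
px0 = 39, py0 = 34, px1 = 146, py1 = 163, color = 'darkslategray'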